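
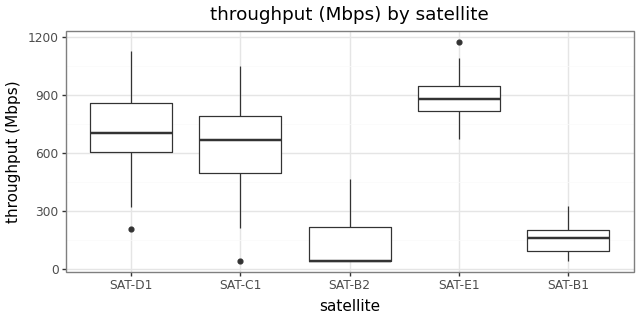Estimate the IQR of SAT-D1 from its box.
Q3 ≈ 900, Q1 ≈ 600; IQR ≈ 300.

≈ 300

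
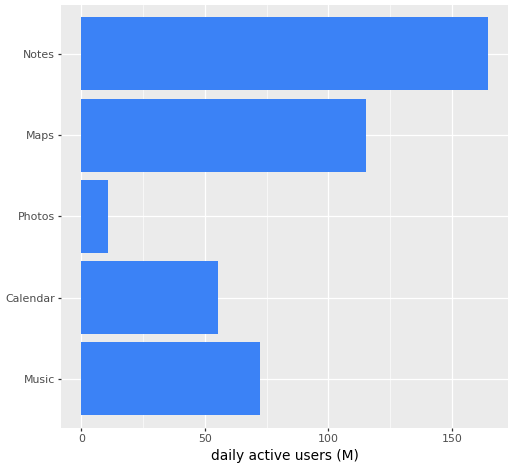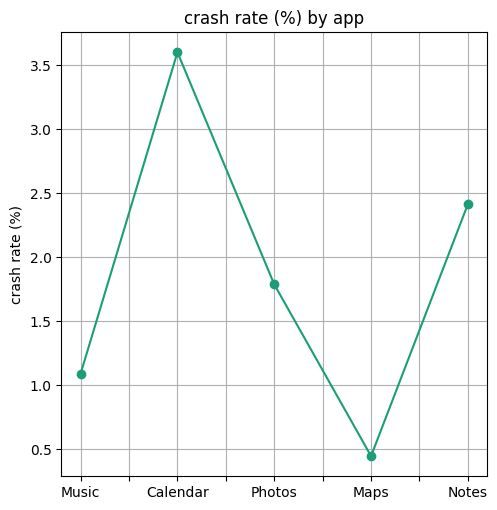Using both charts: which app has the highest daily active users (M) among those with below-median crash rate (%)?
Maps

Chart 2 median crash rate (%) ≈ 2; below-median apps: Music, Maps. Among those, Maps has the highest daily active users (M) (≈ 120).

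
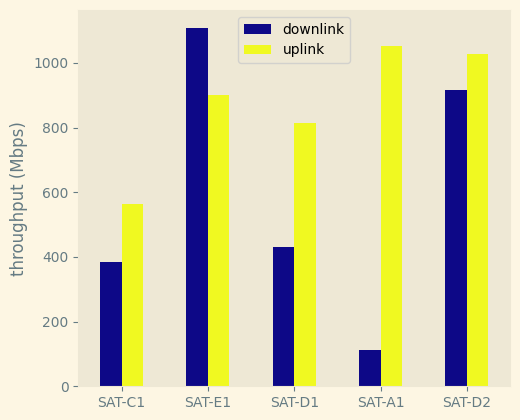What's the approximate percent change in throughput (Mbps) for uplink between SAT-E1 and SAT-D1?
SAT-E1 ≈ 900, SAT-D1 ≈ 800; (800 − 900) / 900 ≈ -11.1%.

≈ -11.1%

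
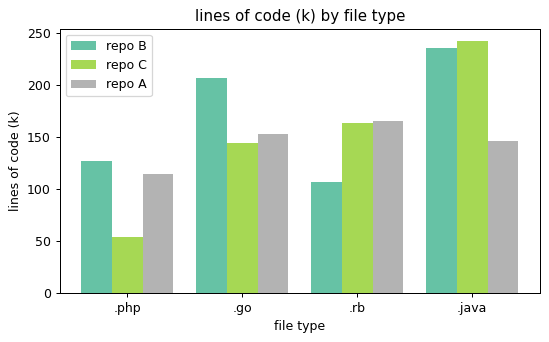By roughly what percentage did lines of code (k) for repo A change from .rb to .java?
≈ -14.3%

.rb ≈ 175, .java ≈ 150; (150 − 175) / 175 ≈ -14.3%.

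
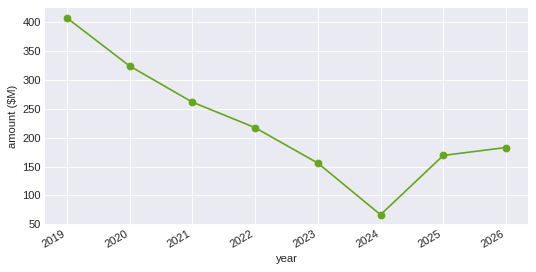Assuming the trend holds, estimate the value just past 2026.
Last three: 50, 150, 200 → slope ≈ 75/step → next ≈ 275.

≈ 275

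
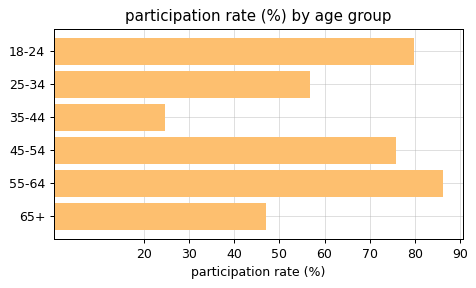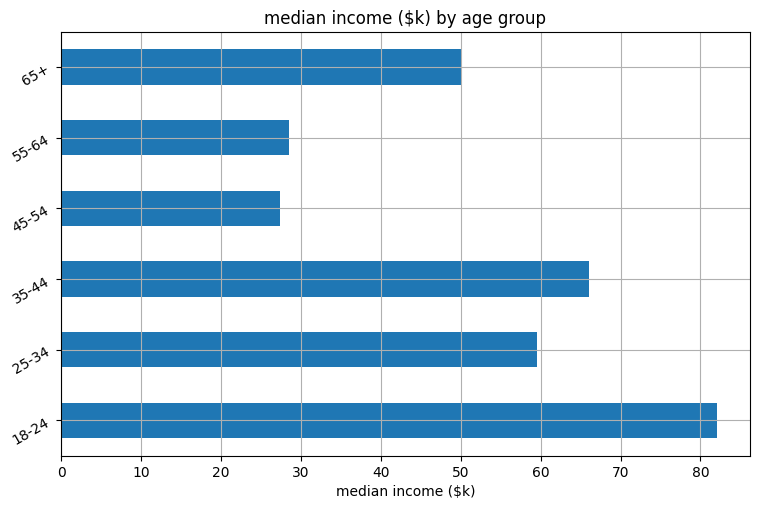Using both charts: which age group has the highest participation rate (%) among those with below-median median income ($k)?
Chart 2 median median income ($k) ≈ 50; below-median age groups: 45-54, 55-64, 65+. Among those, 55-64 has the highest participation rate (%) (≈ 90).

55-64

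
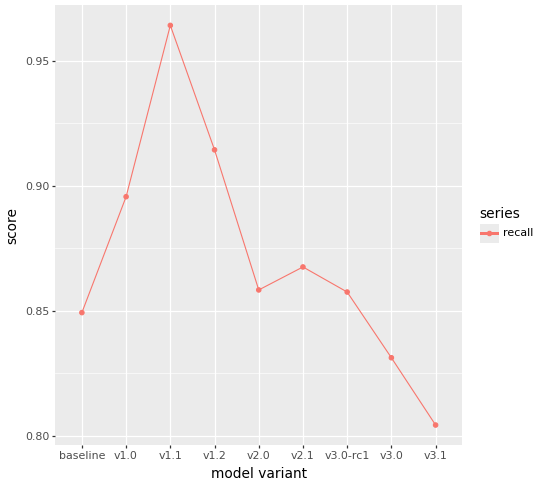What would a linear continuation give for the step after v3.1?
≈ 0.77

Last three: 0.86, 0.84, 0.80 → slope ≈ -0.03/step → next ≈ 0.77.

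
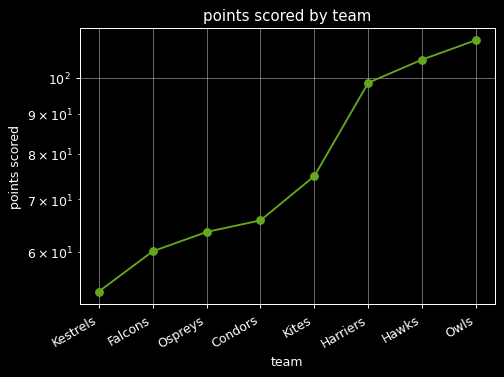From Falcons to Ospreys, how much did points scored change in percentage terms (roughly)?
Falcons ≈ 60, Ospreys ≈ 65; (65 − 60) / 60 ≈ +8.3%.

≈ +8.3%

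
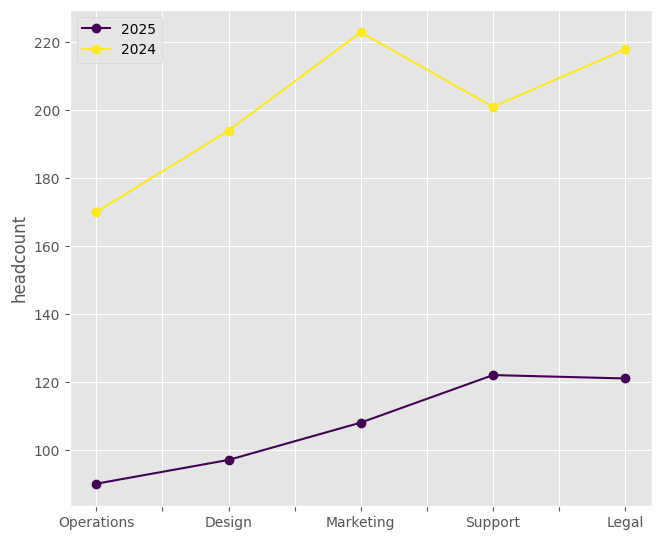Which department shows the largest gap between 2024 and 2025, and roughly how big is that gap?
Marketing: 2024 ≈ 220, 2025 ≈ 100 → gap ≈ 120. Next-largest (Legal) is only ≈ 100.

Marketing, ≈ 120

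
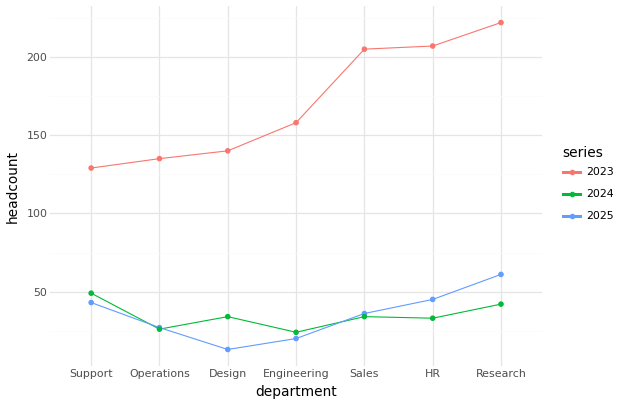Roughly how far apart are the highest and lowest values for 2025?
≈ 40

Max Research ≈ 60, min Design ≈ 20; range ≈ 40.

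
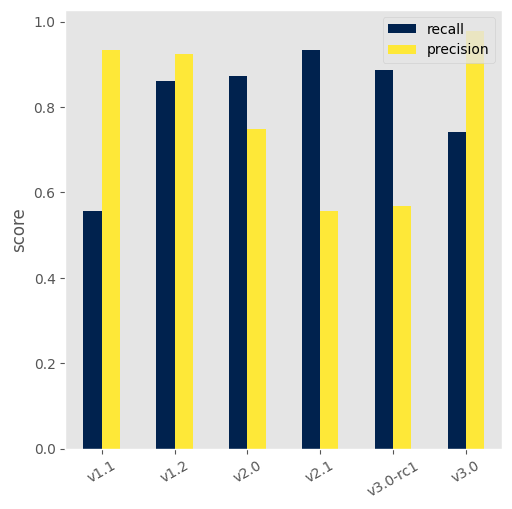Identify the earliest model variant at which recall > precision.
v2.0

v1.2: recall ≈ 0.9 vs precision ≈ 0.9 (not yet); v2.0: recall ≈ 0.9 vs precision ≈ 0.7 (first crossover).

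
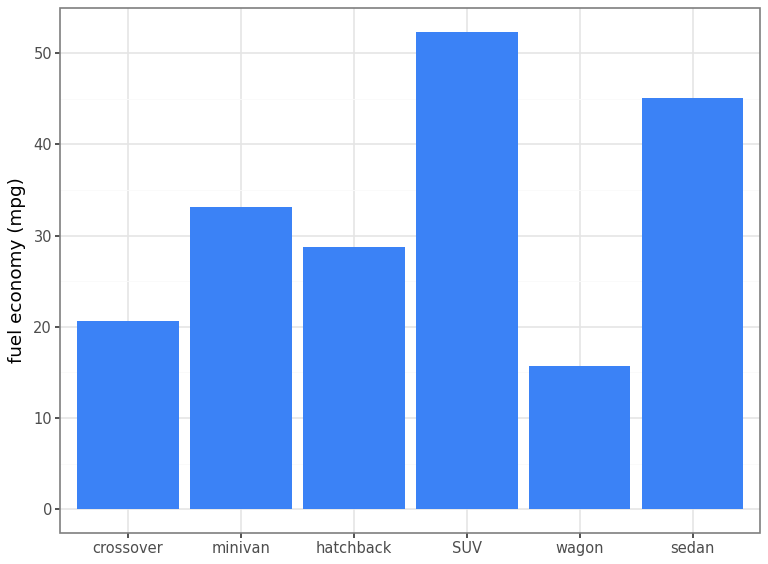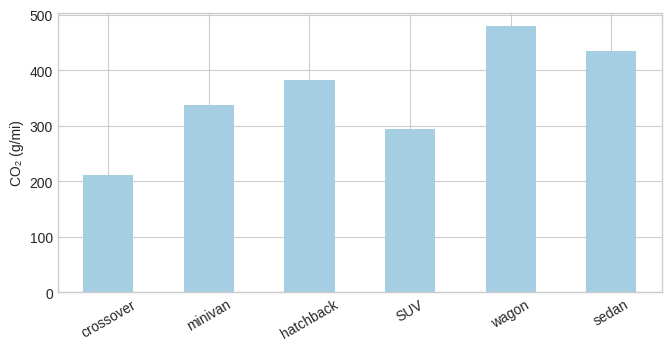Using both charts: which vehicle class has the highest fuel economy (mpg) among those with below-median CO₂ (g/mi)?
SUV

Chart 2 median CO₂ (g/mi) ≈ 350; below-median vehicle classes: crossover, minivan, SUV. Among those, SUV has the highest fuel economy (mpg) (≈ 50).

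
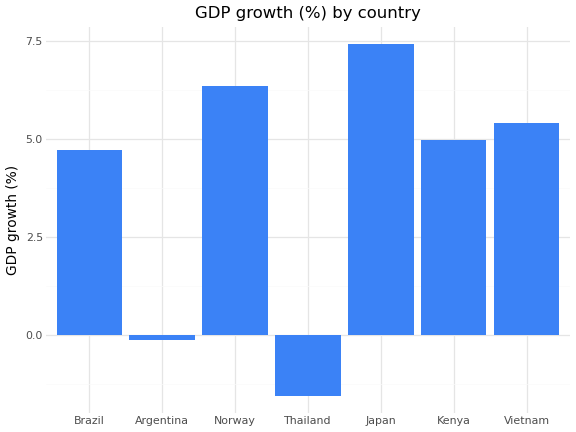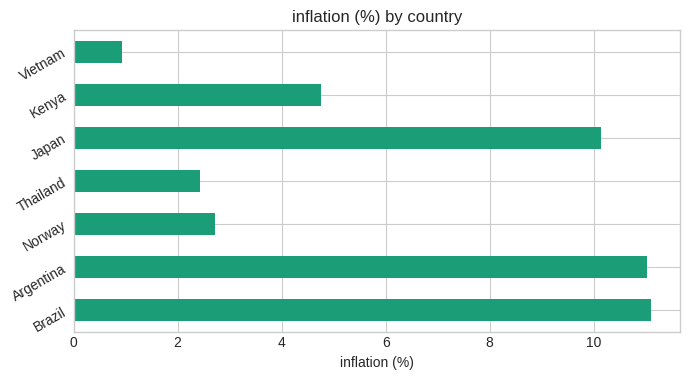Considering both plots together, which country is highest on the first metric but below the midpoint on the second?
Chart 2 median inflation (%) ≈ 4; below-median countries: Norway, Thailand, Vietnam. Among those, Norway has the highest GDP growth (%) (≈ 6).

Norway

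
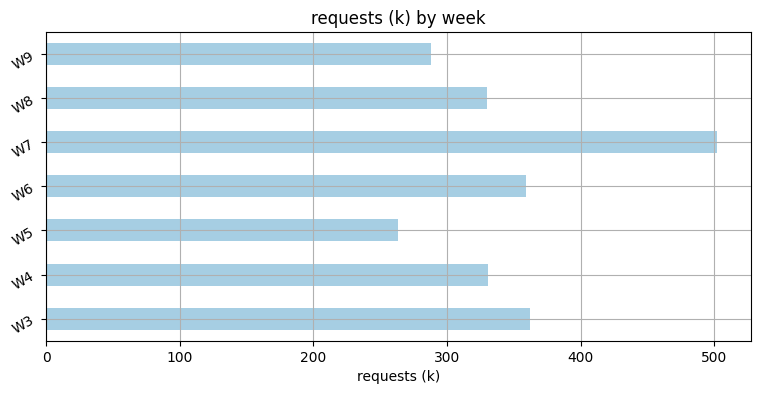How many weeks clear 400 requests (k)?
1

Above 400: W7.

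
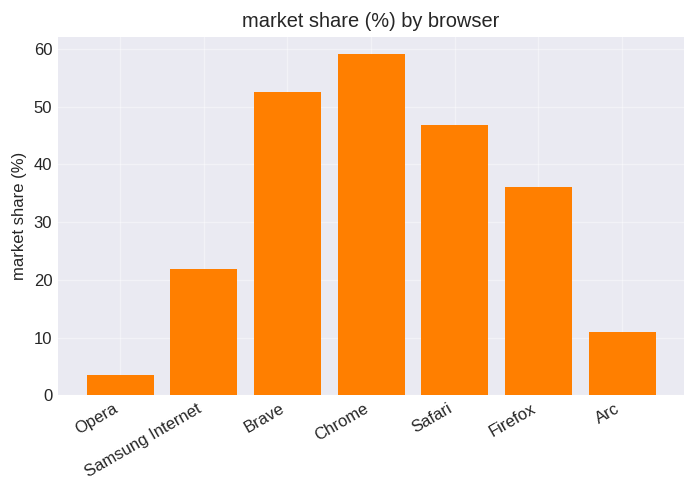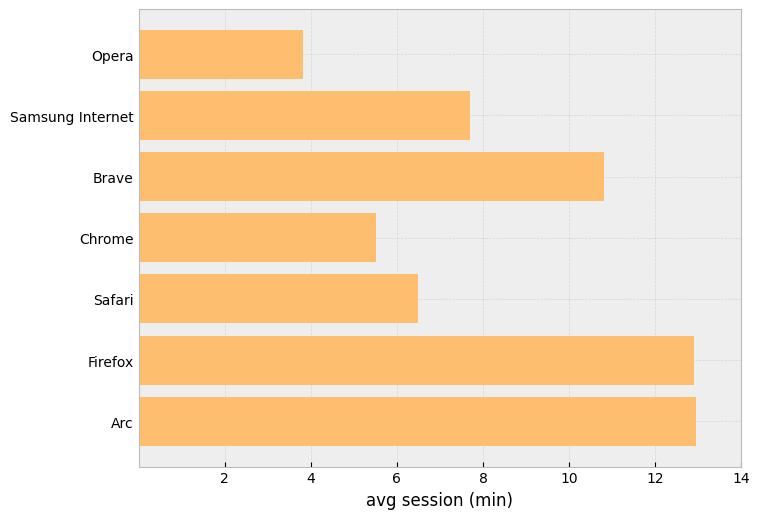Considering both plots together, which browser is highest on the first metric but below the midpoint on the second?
Chart 2 median avg session (min) ≈ 8; below-median browsers: Opera, Chrome, Safari. Among those, Chrome has the highest market share (%) (≈ 60).

Chrome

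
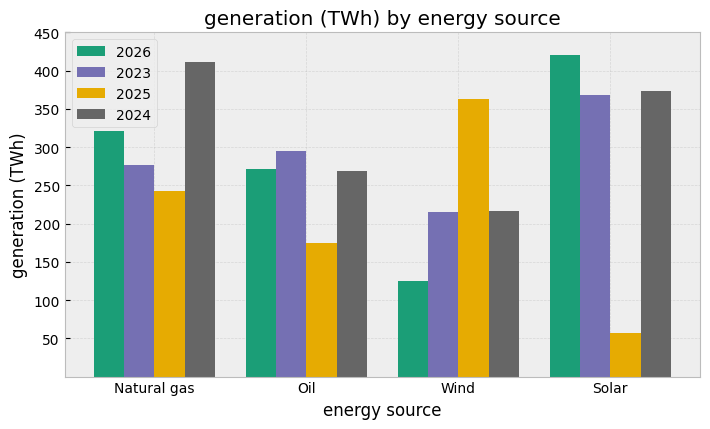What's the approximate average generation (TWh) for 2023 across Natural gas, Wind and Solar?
≈ 283

(300 + 200 + 350) / 3 ≈ 283.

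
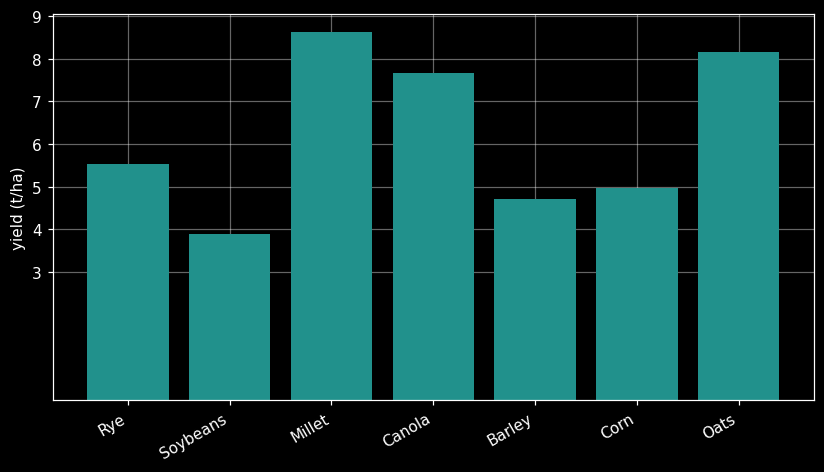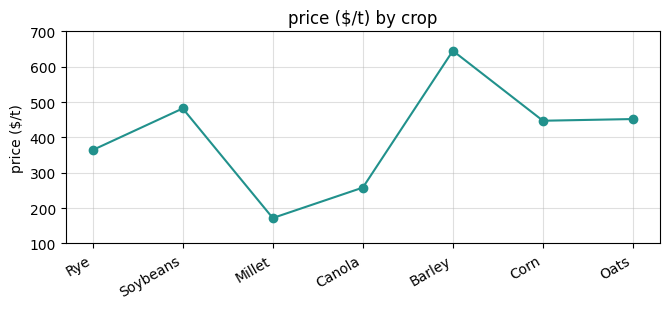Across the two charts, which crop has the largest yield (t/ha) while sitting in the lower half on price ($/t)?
Chart 2 median price ($/t) ≈ 400; below-median crops: Rye, Millet, Canola. Among those, Millet has the highest yield (t/ha) (≈ 9).

Millet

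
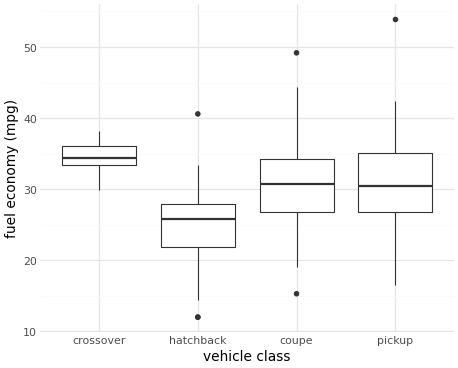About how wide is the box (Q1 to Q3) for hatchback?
≈ 6

Q3 ≈ 28, Q1 ≈ 22; IQR ≈ 6.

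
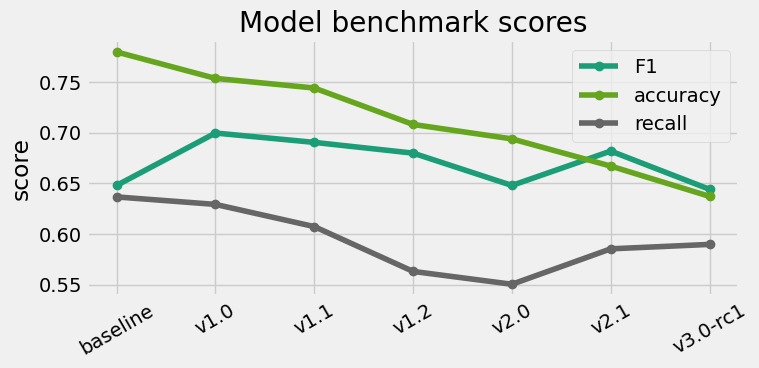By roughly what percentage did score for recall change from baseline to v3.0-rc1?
≈ -9.4%

baseline ≈ 0.64, v3.0-rc1 ≈ 0.58; (0.58 − 0.64) / 0.64 ≈ -9.4%.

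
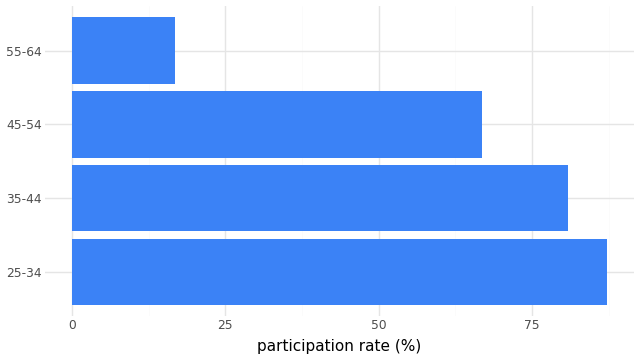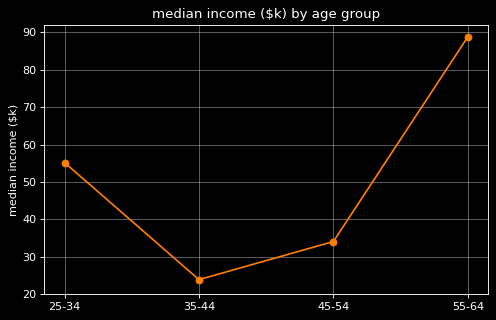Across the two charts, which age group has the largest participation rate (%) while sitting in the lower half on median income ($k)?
Chart 2 median median income ($k) ≈ 40; below-median age groups: 35-44, 45-54. Among those, 35-44 has the highest participation rate (%) (≈ 80).

35-44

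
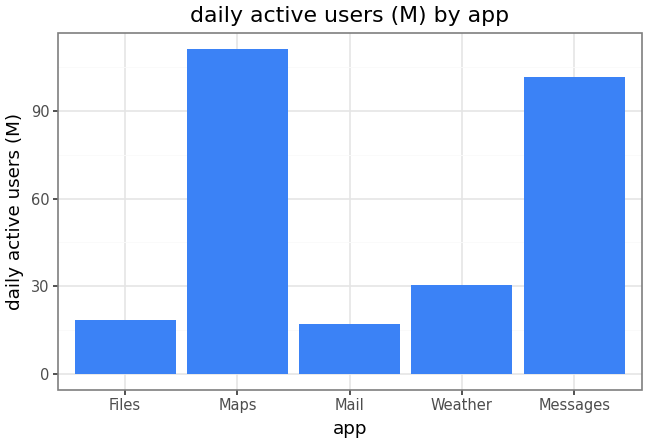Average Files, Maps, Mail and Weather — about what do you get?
(20 + 110 + 20 + 30) / 4 ≈ 45.

≈ 45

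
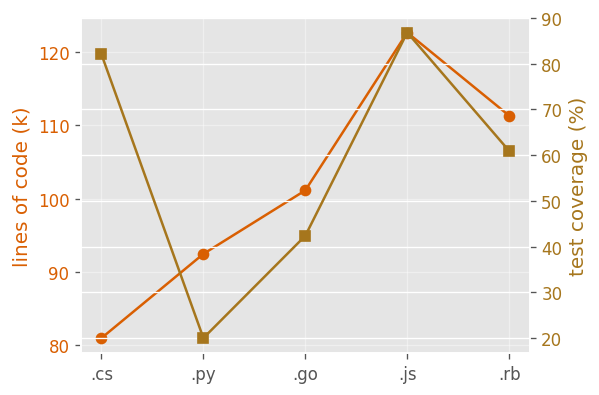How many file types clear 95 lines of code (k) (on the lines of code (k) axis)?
3

Above 95: .go, .js, .rb.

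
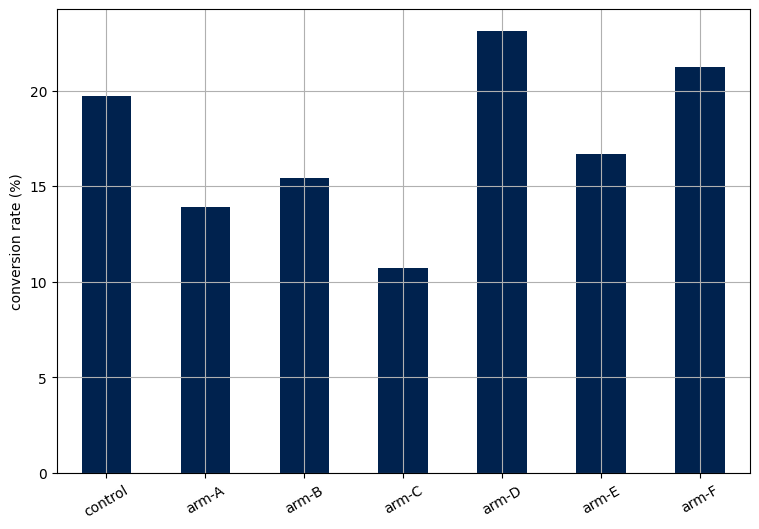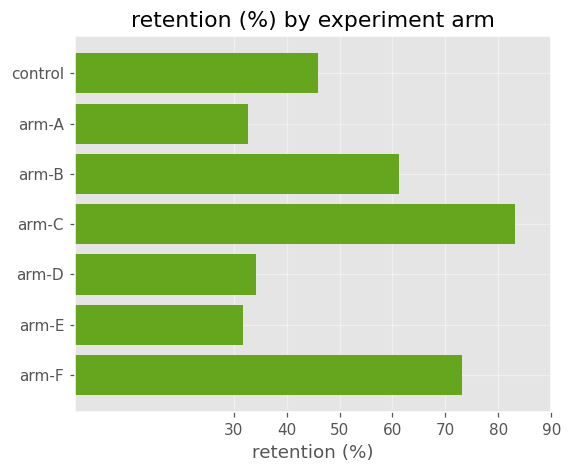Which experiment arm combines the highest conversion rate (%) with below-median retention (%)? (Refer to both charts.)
Chart 2 median retention (%) ≈ 50; below-median experiment arms: arm-A, arm-D, arm-E. Among those, arm-D has the highest conversion rate (%) (≈ 25).

arm-D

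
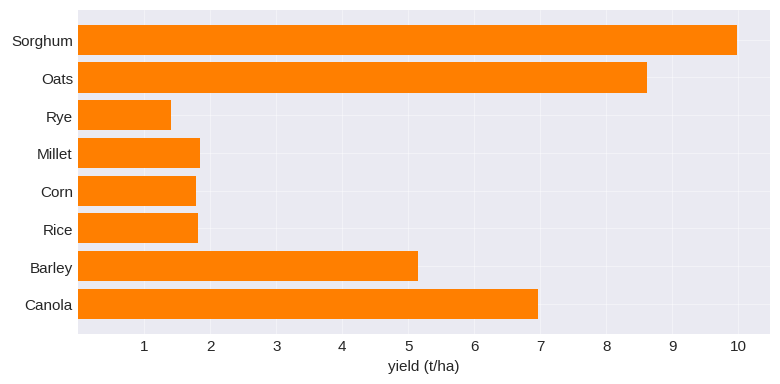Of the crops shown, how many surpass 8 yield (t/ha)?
2

Above 8: Sorghum, Oats.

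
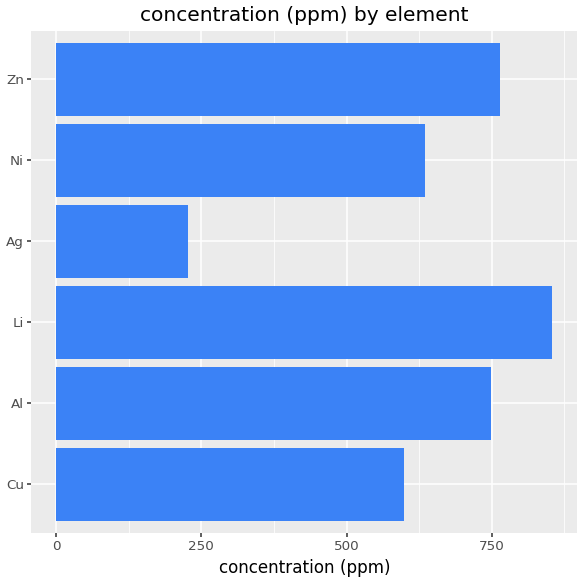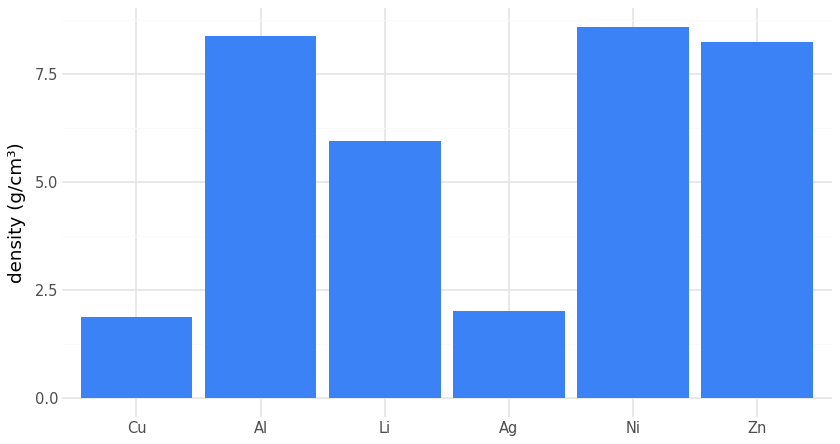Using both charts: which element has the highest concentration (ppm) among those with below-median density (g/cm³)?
Chart 2 median density (g/cm³) ≈ 7; below-median elements: Cu, Li, Ag. Among those, Li has the highest concentration (ppm) (≈ 900).

Li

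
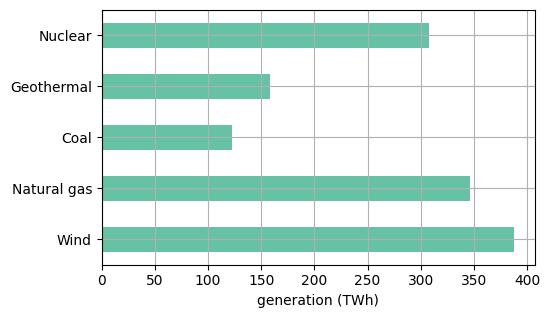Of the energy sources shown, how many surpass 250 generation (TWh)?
Above 250: Wind, Natural gas, Nuclear.

3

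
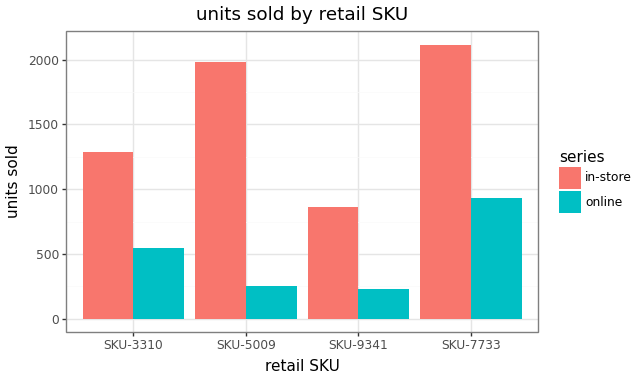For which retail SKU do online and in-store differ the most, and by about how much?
SKU-5009: online ≈ 200, in-store ≈ 2000 → gap ≈ 1800. Next-largest (SKU-7733) is only ≈ 1200.

SKU-5009, ≈ 1800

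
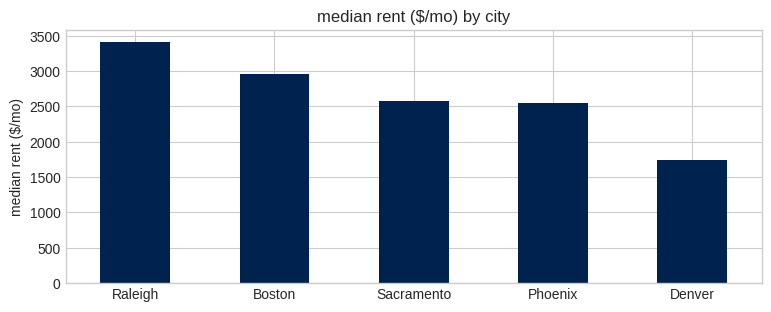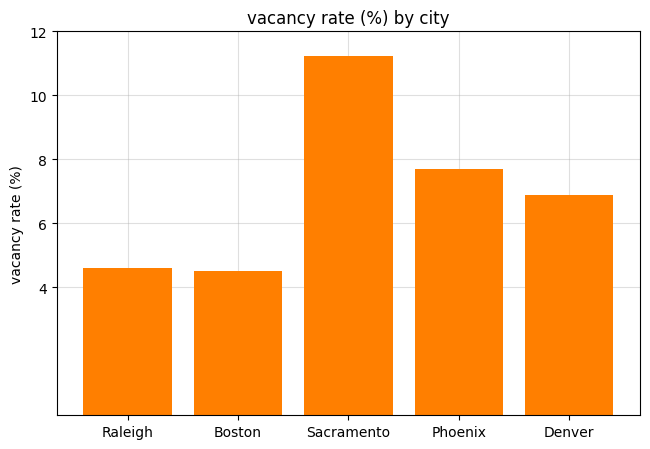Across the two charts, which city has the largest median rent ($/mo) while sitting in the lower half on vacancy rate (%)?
Chart 2 median vacancy rate (%) ≈ 6; below-median cities: Raleigh, Boston. Among those, Raleigh has the highest median rent ($/mo) (≈ 3500).

Raleigh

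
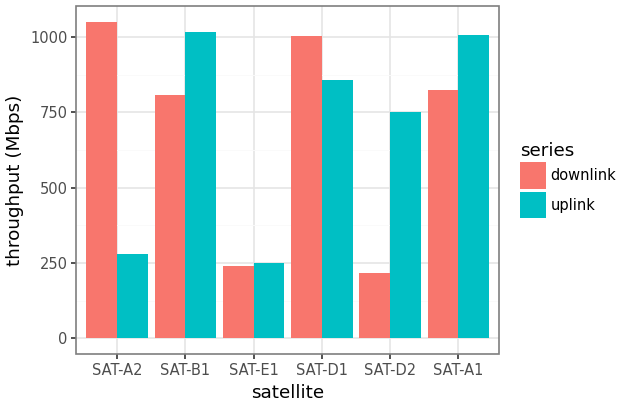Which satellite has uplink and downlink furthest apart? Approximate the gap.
SAT-A2, ≈ 800 Mbps

SAT-A2: uplink ≈ 300, downlink ≈ 1100 → gap ≈ 800. Next-largest (SAT-D2) is only ≈ 600.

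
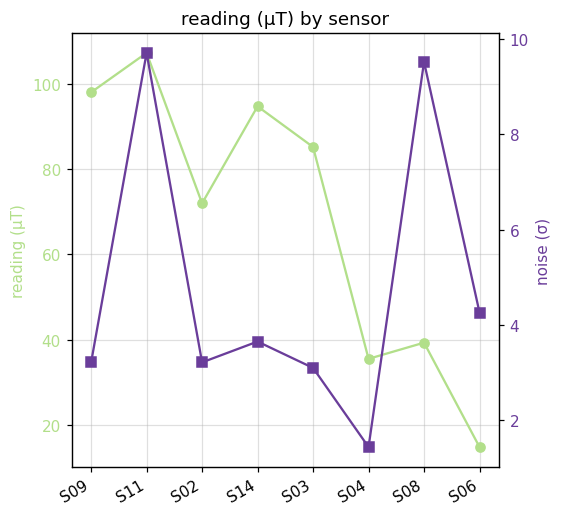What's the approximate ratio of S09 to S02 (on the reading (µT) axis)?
≈ 1.43×

S09 ≈ 100, S02 ≈ 70; 100/70 ≈ 1.43.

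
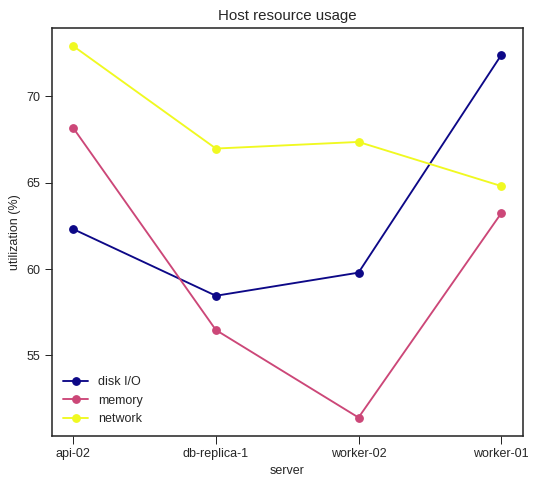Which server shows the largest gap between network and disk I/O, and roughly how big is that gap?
api-02: network ≈ 72, disk I/O ≈ 62 → gap ≈ 10. Next-largest (db-replica-1) is only ≈ 8.

api-02, ≈ 10 %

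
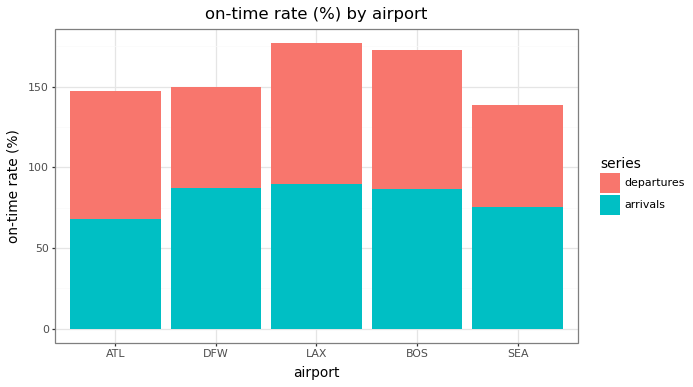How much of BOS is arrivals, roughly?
arrivals top ≈ 80, bottom ≈ 0; segment ≈ 80.

≈ 80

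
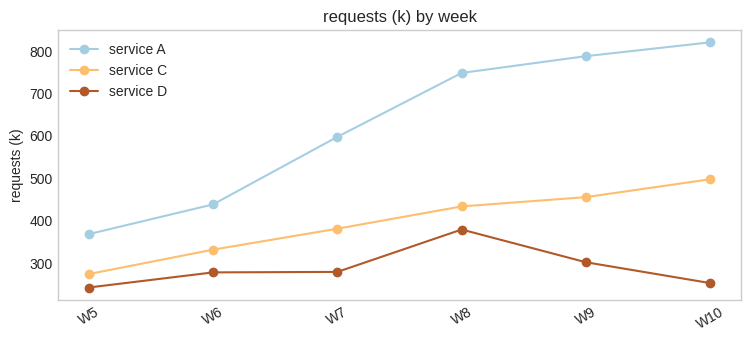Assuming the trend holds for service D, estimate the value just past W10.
Last three: 400, 300, 250 → slope ≈ -75/step → next ≈ 175.

≈ 175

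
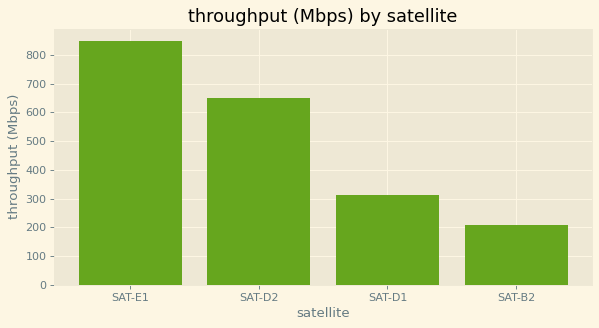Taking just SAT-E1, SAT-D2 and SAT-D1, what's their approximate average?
≈ 600

(800 + 700 + 300) / 3 ≈ 600.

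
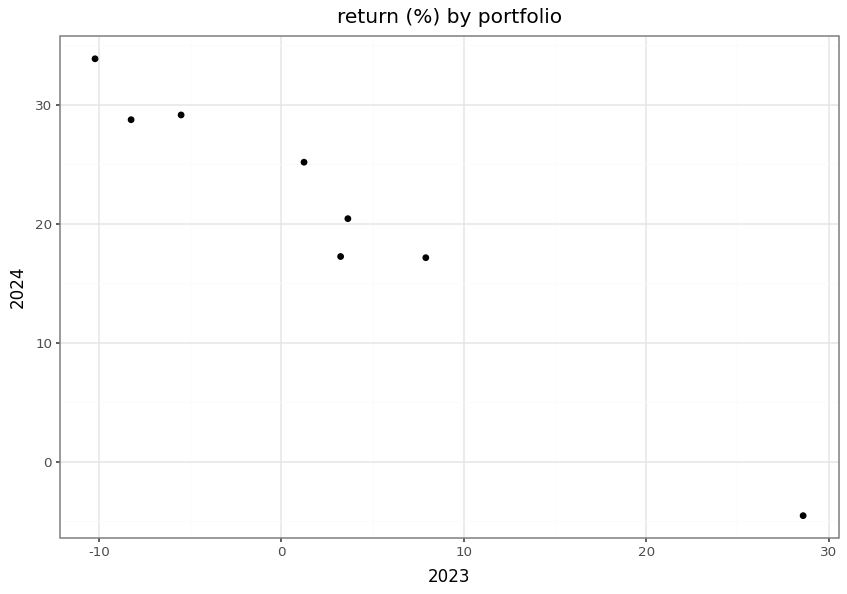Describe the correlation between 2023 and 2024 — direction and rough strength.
negative, strong

Points are negatively correlated; strong (|r| ≈ 1.0).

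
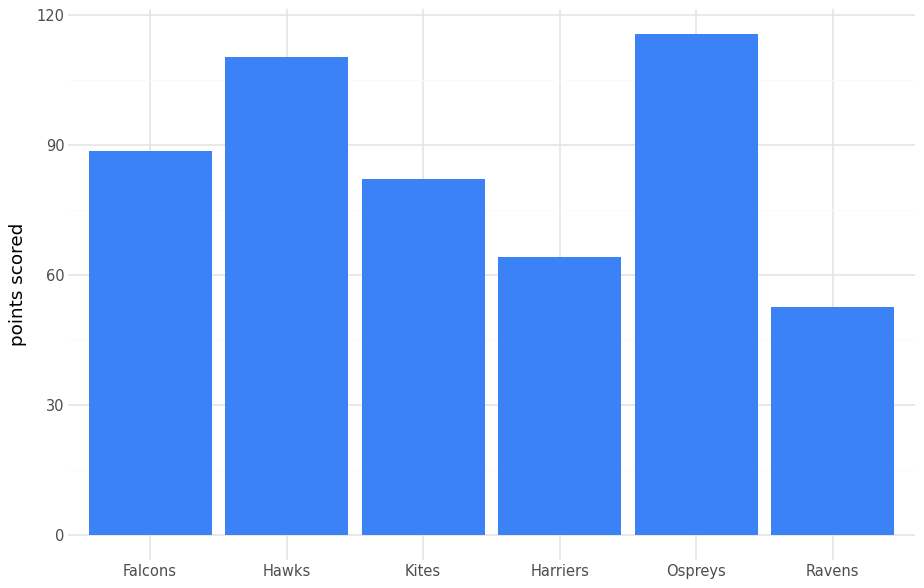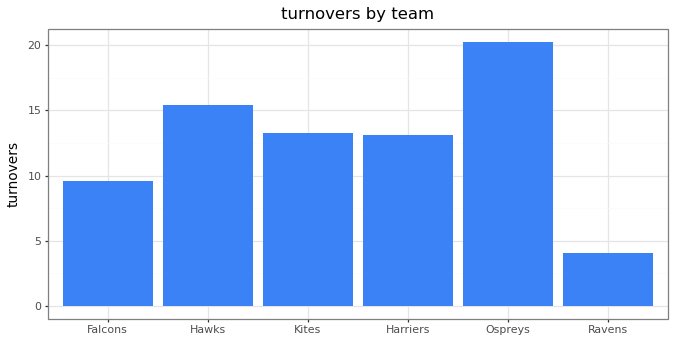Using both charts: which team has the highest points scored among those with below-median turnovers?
Chart 2 median turnovers ≈ 14; below-median teams: Falcons, Harriers, Ravens. Among those, Falcons has the highest points scored (≈ 80).

Falcons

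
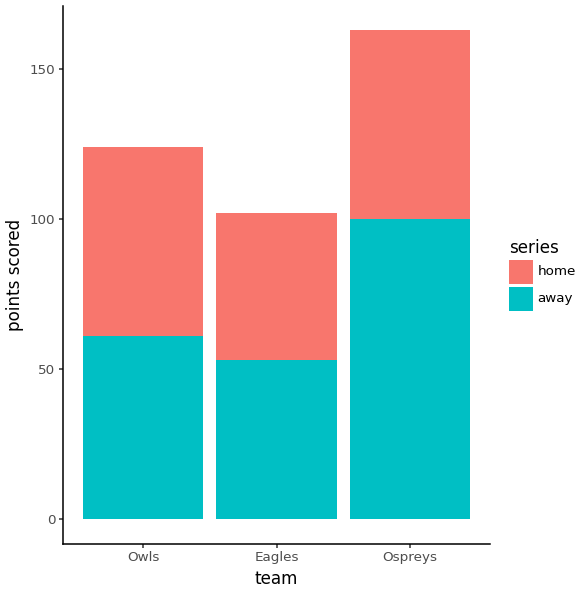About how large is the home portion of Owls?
home top ≈ 120, bottom ≈ 60; segment ≈ 60.

≈ 60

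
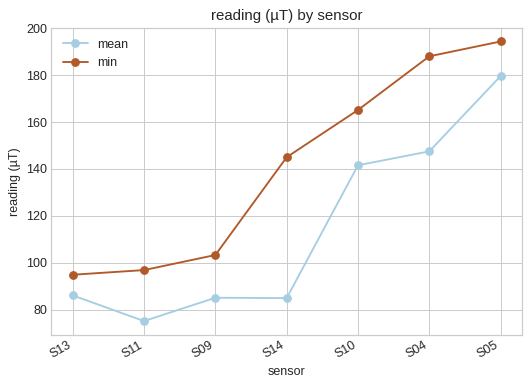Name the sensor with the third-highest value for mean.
S10

Top 4 for mean: S05 ≈ 180, S04 ≈ 150, S10 ≈ 140, S13 ≈ 90.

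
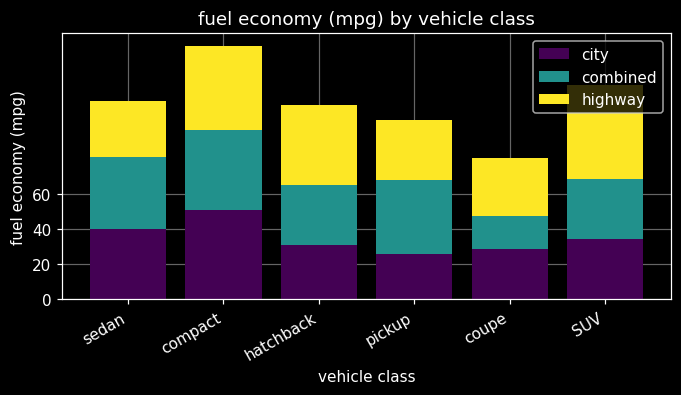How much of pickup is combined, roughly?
≈ 40

combined top ≈ 60, bottom ≈ 20; segment ≈ 40.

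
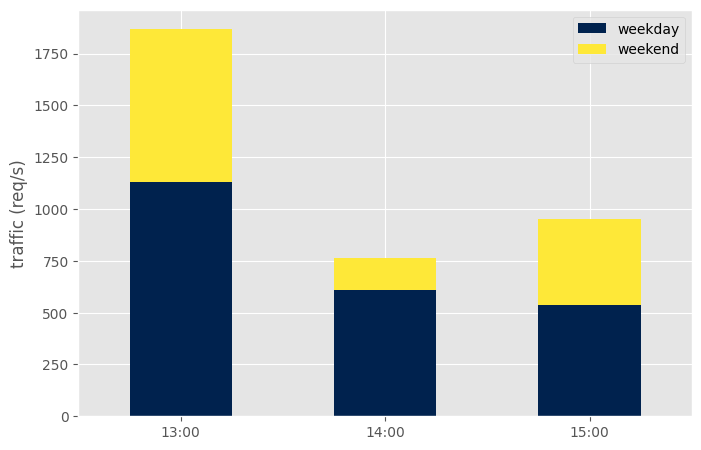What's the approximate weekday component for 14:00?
weekday top ≈ 600, bottom ≈ 0; segment ≈ 600.

≈ 600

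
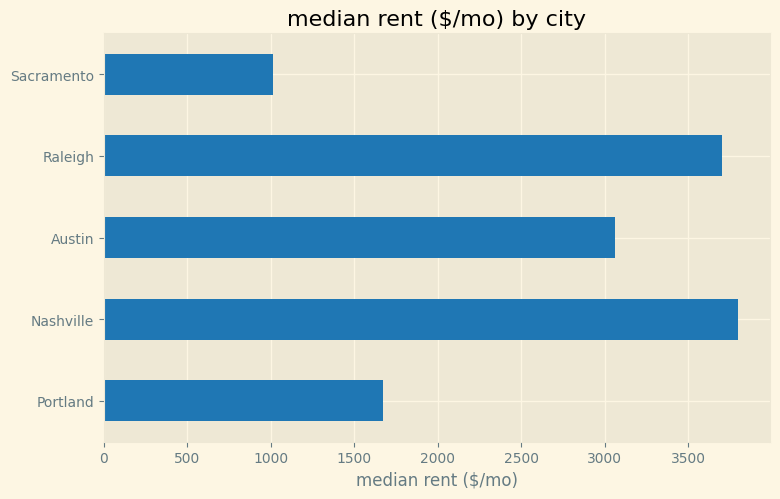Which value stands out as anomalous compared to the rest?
Sacramento ≈ 1000; the rest sit between ≈ 1500 and ≈ 4000.

Sacramento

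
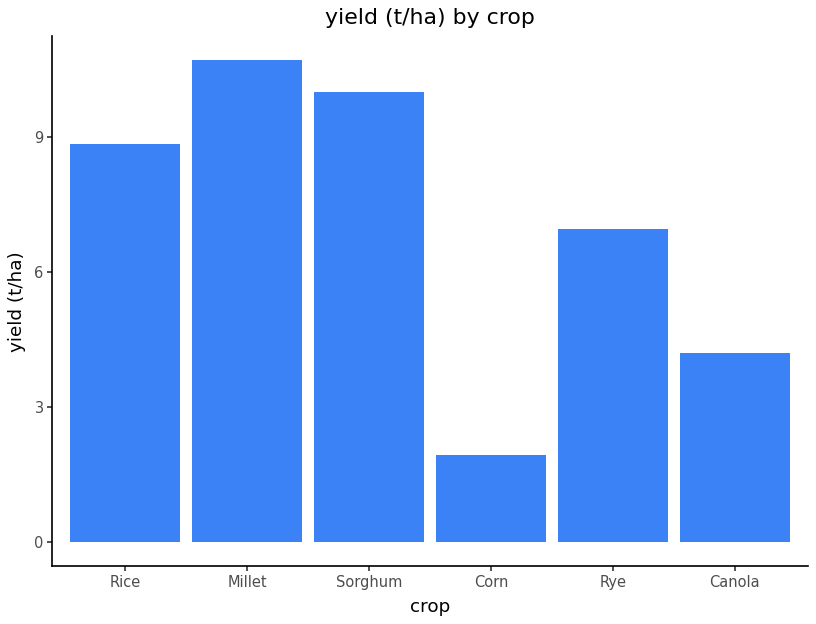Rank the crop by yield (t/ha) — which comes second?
Top 3: Millet ≈ 11, Sorghum ≈ 10, Rice ≈ 9.

Sorghum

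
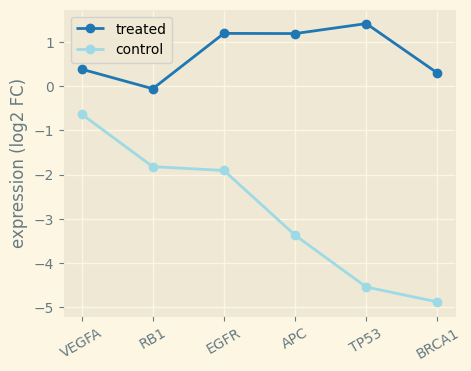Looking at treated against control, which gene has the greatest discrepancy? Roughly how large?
TP53, ≈ 6 log2 FC

TP53: treated ≈ 1, control ≈ -5 → gap ≈ 6. Next-largest (BRCA1) is only ≈ 5.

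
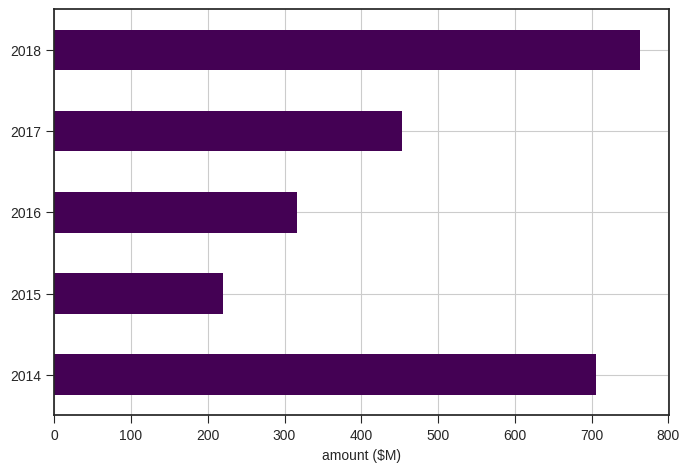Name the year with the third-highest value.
2017

Top 4: 2018 ≈ 800, 2014 ≈ 700, 2017 ≈ 500, 2016 ≈ 300.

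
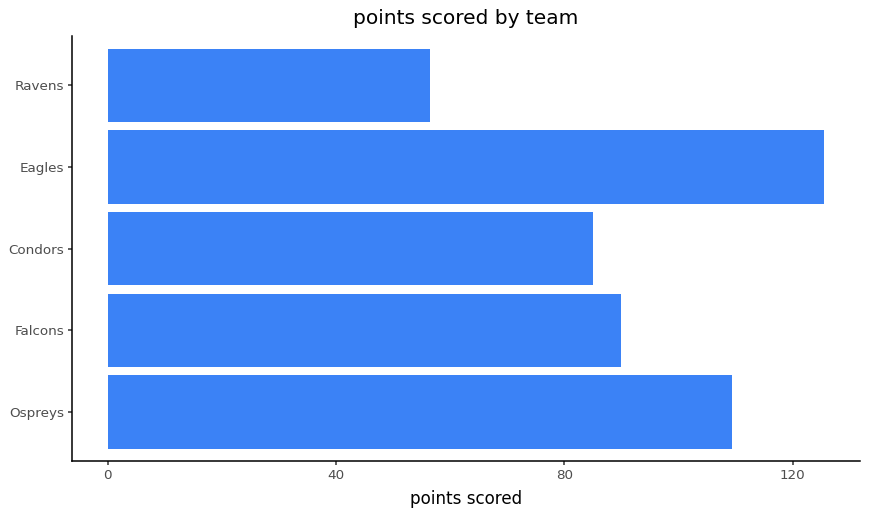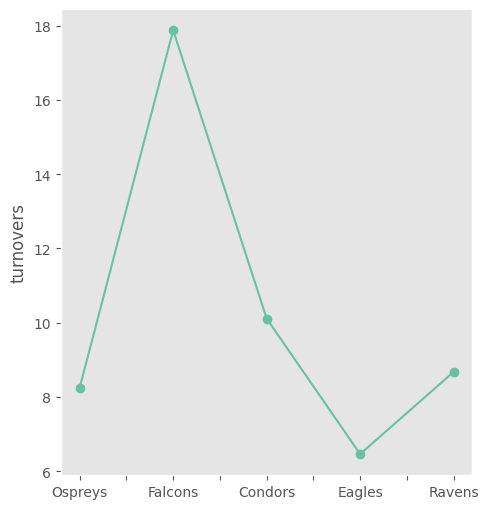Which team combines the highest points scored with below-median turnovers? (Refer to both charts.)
Chart 2 median turnovers ≈ 8; below-median teams: Ospreys, Eagles. Among those, Eagles has the highest points scored (≈ 120).

Eagles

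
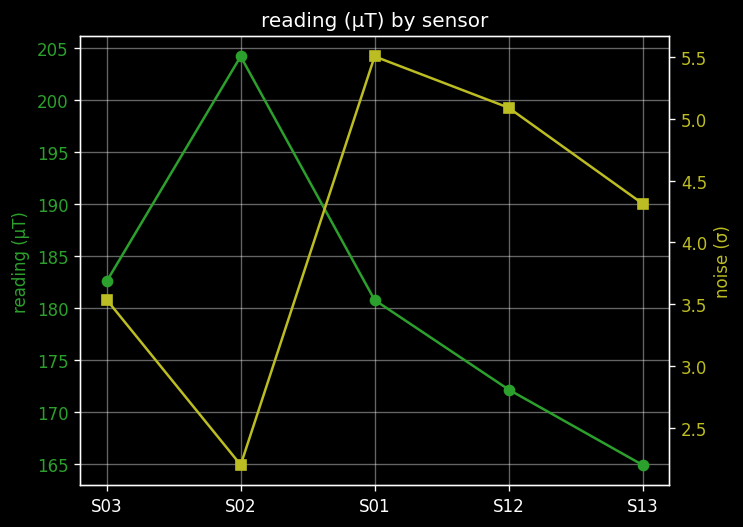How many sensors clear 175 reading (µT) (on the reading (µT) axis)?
Above 175: S03, S02, S01.

3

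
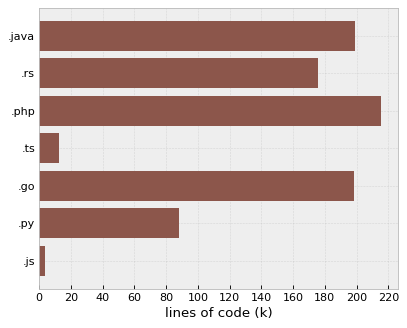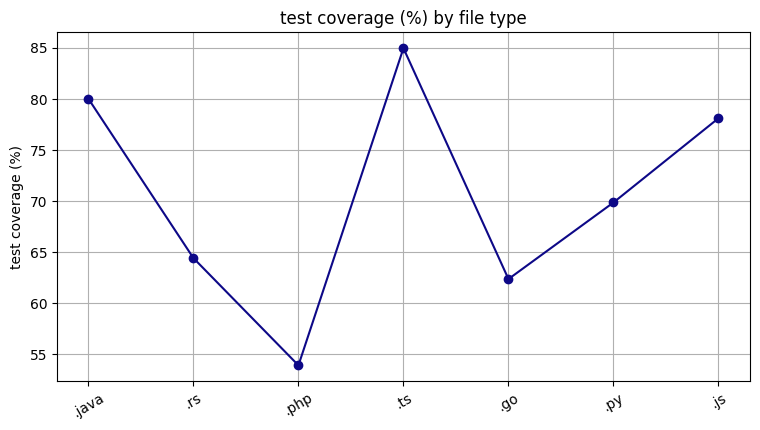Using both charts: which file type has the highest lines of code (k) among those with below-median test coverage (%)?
.php

Chart 2 median test coverage (%) ≈ 70; below-median file types: .rs, .php, .go. Among those, .php has the highest lines of code (k) (≈ 220).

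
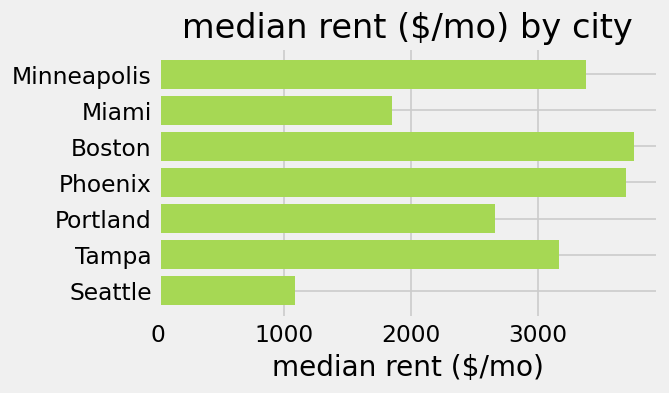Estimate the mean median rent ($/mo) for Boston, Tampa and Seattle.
≈ 2667

(4000 + 3000 + 1000) / 3 ≈ 2667.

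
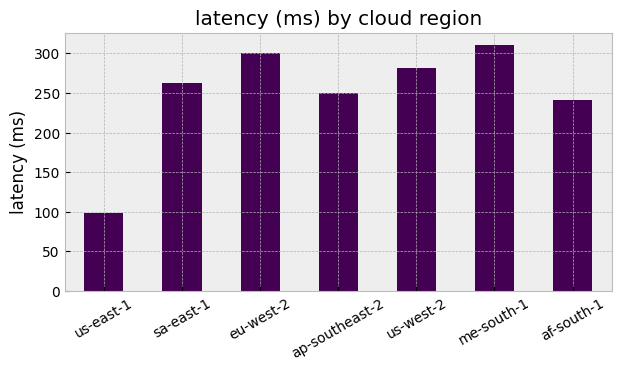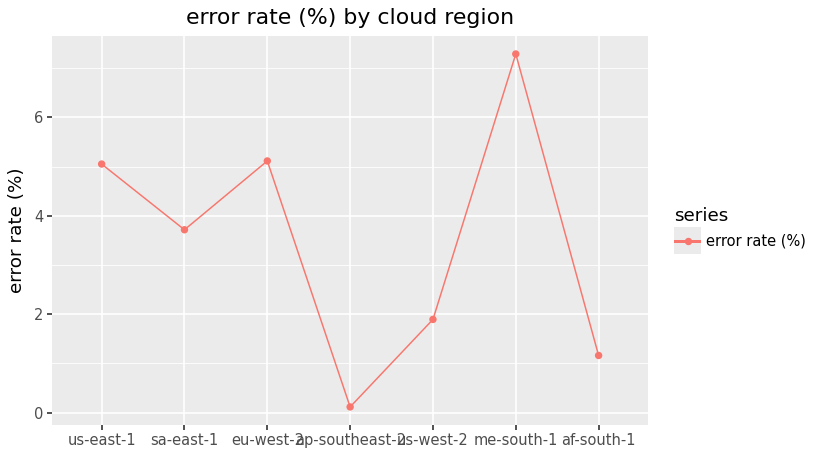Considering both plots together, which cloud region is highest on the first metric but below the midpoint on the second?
us-west-2

Chart 2 median error rate (%) ≈ 4; below-median cloud regions: ap-southeast-2, us-west-2, af-south-1. Among those, us-west-2 has the highest latency (ms) (≈ 300).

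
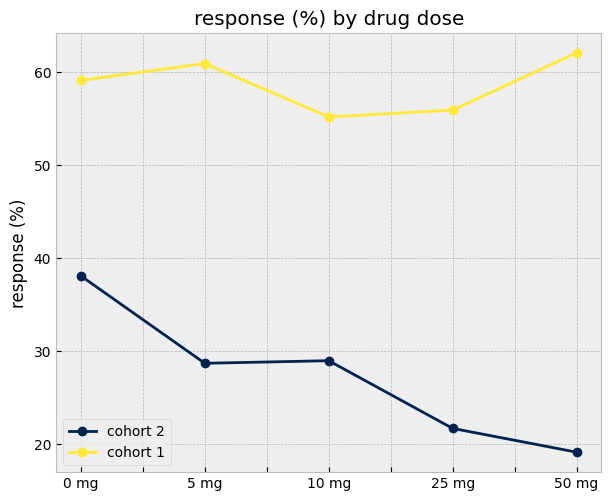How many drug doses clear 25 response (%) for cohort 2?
Above 25: 0 mg, 5 mg, 10 mg.

3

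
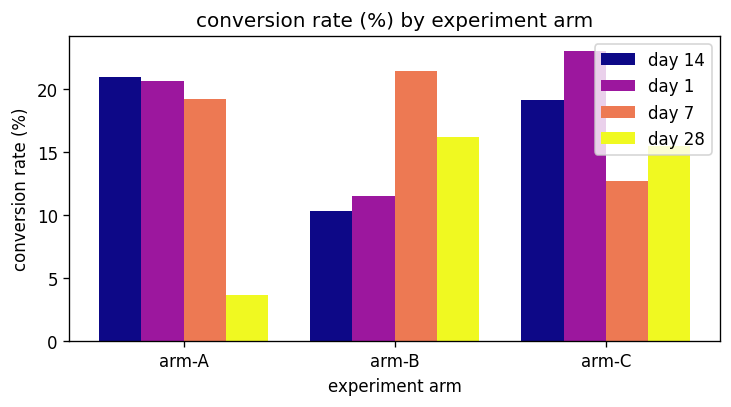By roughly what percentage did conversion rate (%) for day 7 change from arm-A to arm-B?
arm-A ≈ 20, arm-B ≈ 22; (22 − 20) / 20 ≈ +10%.

≈ +10%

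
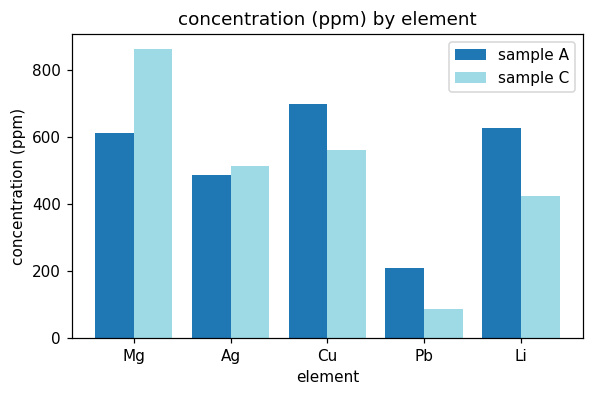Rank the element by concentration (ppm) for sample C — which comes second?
Top 3 for sample C: Mg ≈ 900, Cu ≈ 600, Ag ≈ 500.

Cu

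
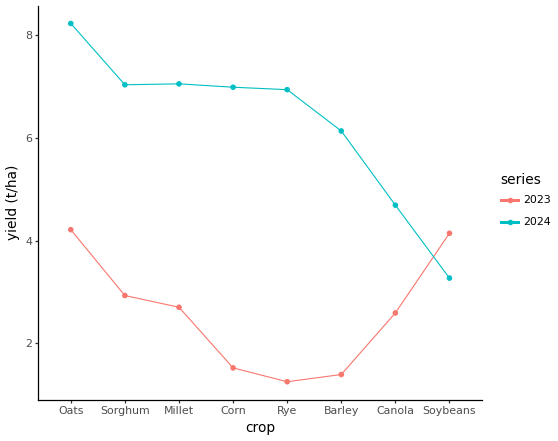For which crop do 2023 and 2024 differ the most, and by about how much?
Rye, ≈ 6 t/ha

Rye: 2023 ≈ 1, 2024 ≈ 7 → gap ≈ 6. Next-largest (Corn) is only ≈ 5.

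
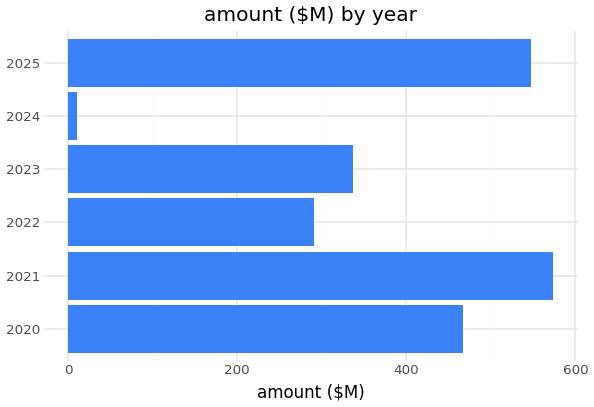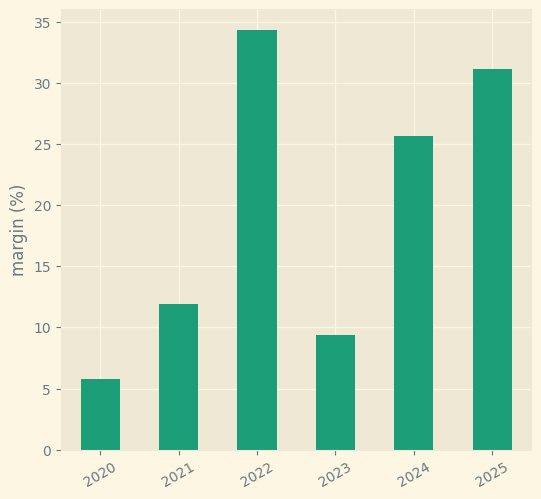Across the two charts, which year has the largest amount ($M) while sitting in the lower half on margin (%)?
Chart 2 median margin (%) ≈ 20; below-median years: 2020, 2021, 2023. Among those, 2021 has the highest amount ($M) (≈ 600).

2021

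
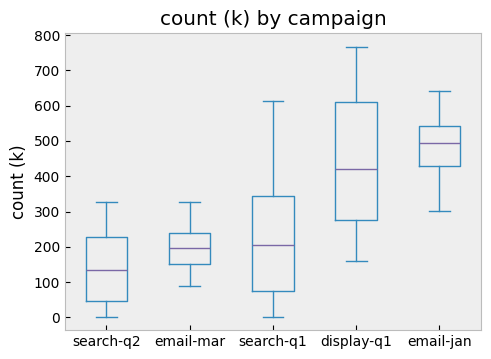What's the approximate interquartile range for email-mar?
Q3 ≈ 250, Q1 ≈ 150; IQR ≈ 100.

≈ 100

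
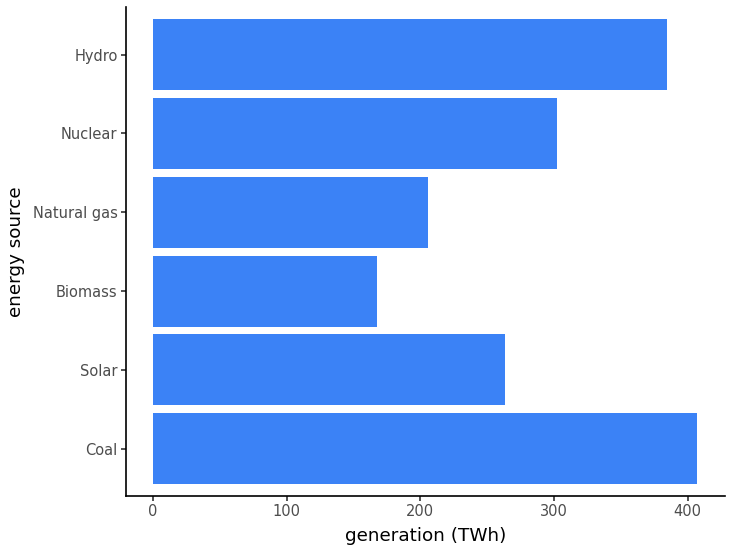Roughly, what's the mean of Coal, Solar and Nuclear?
(400 + 250 + 300) / 3 ≈ 317.

≈ 317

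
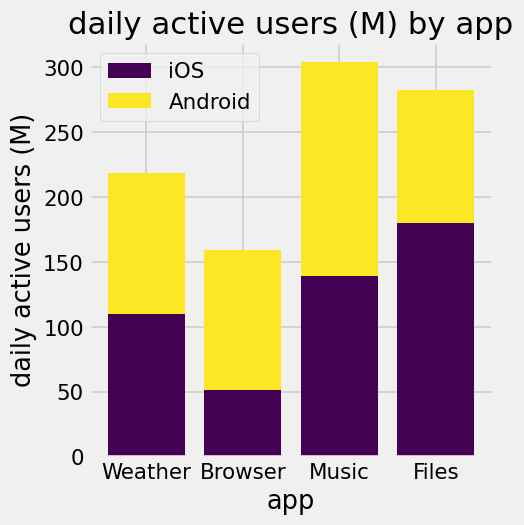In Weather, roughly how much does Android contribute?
≈ 100

Android top ≈ 200, bottom ≈ 100; segment ≈ 100.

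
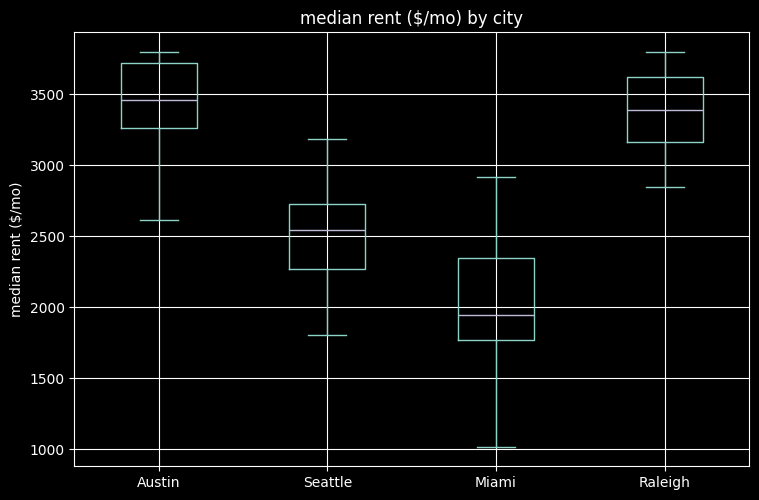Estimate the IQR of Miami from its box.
≈ 600

Q3 ≈ 2400, Q1 ≈ 1800; IQR ≈ 600.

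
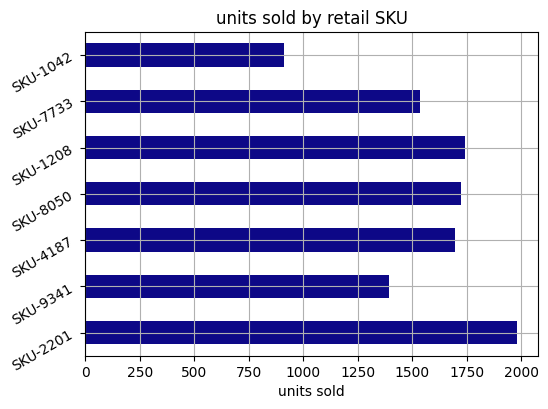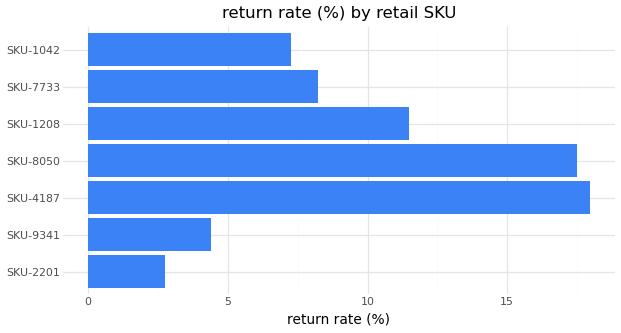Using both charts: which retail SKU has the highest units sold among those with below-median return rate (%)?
SKU-2201

Chart 2 median return rate (%) ≈ 8; below-median retail SKUs: SKU-2201, SKU-9341, SKU-1042. Among those, SKU-2201 has the highest units sold (≈ 2000).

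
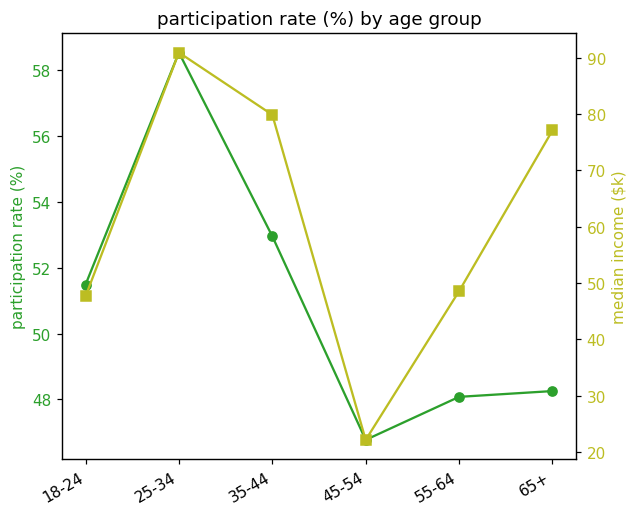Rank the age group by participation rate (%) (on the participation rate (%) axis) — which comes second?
Top 3 (on the participation rate (%) axis): 25-34 ≈ 59, 35-44 ≈ 53, 18-24 ≈ 51.

35-44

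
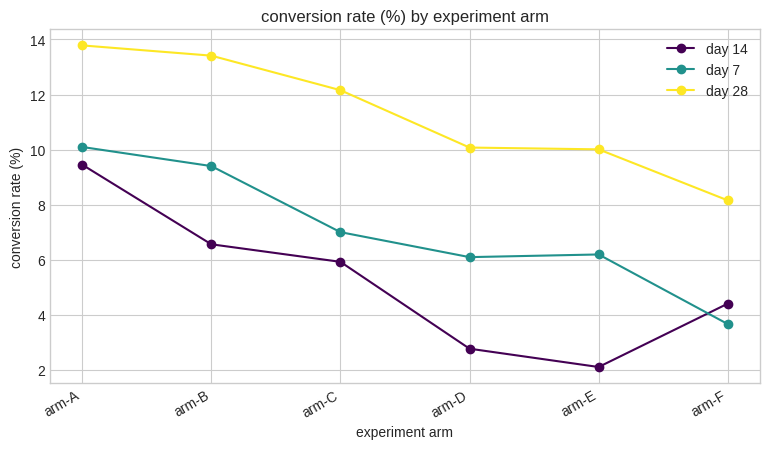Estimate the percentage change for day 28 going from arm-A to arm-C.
≈ -14.3%

arm-A ≈ 14, arm-C ≈ 12; (12 − 14) / 14 ≈ -14.3%.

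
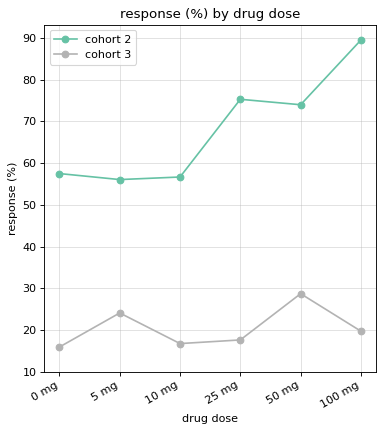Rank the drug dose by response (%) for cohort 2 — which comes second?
Top 3 for cohort 2: 100 mg ≈ 90, 25 mg ≈ 80, 50 mg ≈ 70.

25 mg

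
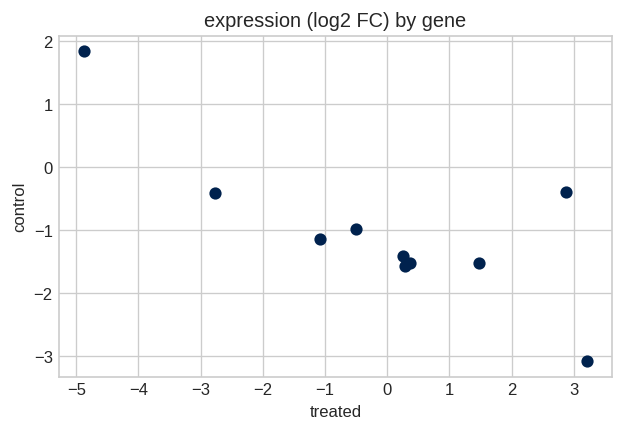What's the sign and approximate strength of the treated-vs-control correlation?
negative, strong

Points are negatively correlated; strong (|r| ≈ 0.8).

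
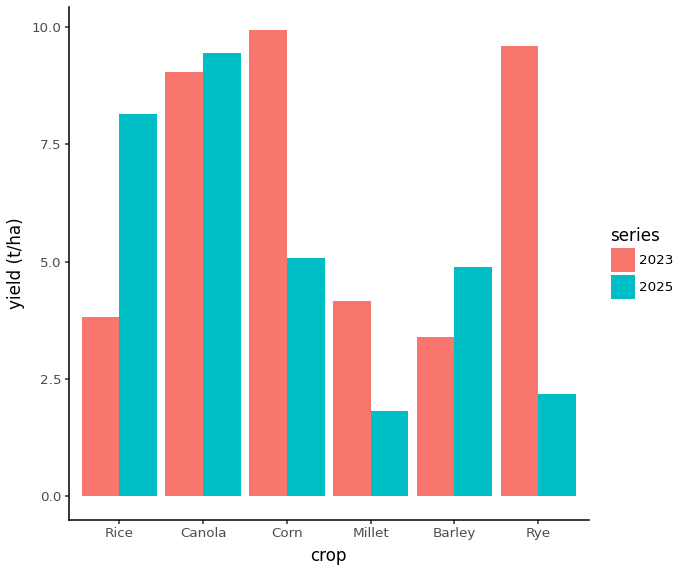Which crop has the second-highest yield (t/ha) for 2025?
Top 3 for 2025: Canola ≈ 9, Rice ≈ 8, Corn ≈ 5.

Rice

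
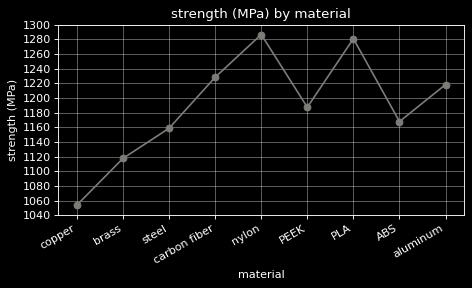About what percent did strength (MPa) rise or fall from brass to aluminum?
brass ≈ 1120, aluminum ≈ 1220; (1220 − 1120) / 1120 ≈ +8.9%.

≈ +8.9%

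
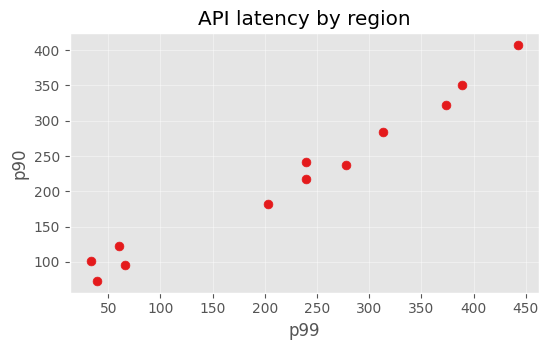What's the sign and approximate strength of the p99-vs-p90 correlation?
positive, strong

Points are positively correlated; strong (|r| ≈ 1.0).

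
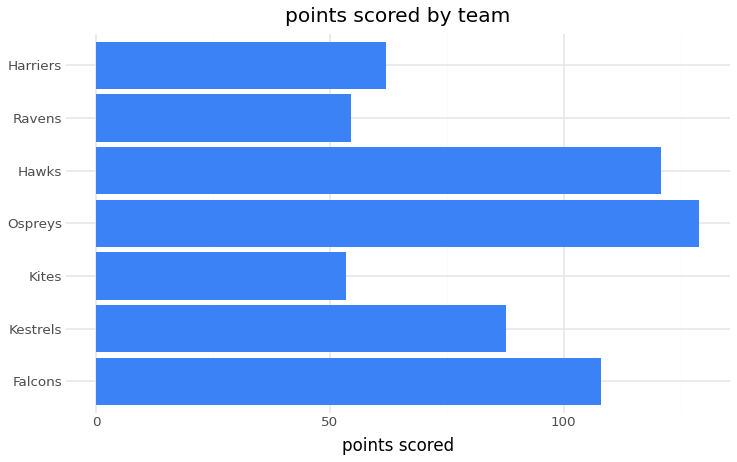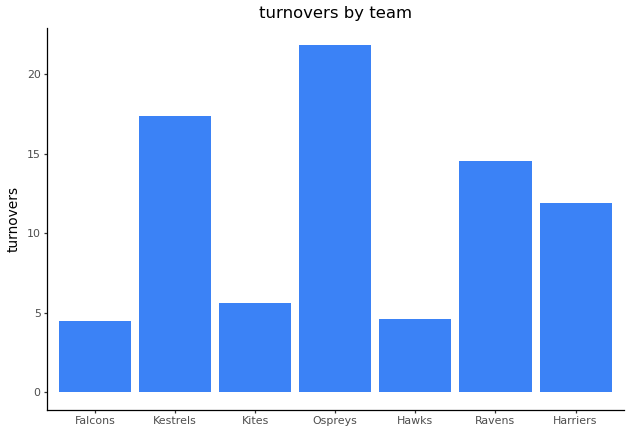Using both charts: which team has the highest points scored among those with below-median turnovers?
Chart 2 median turnovers ≈ 10; below-median teams: Falcons, Kites, Hawks. Among those, Hawks has the highest points scored (≈ 120).

Hawks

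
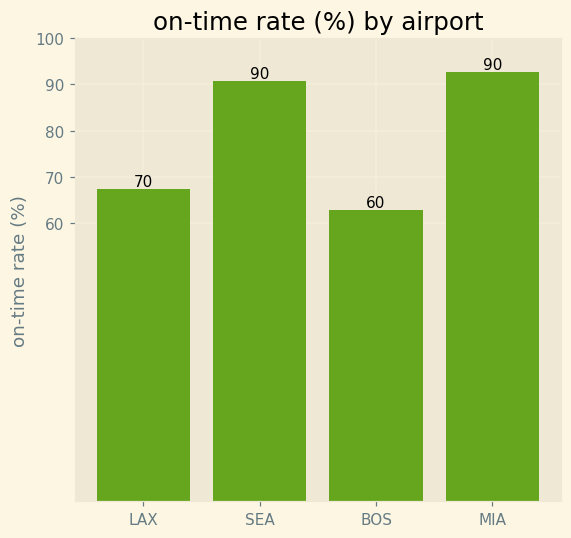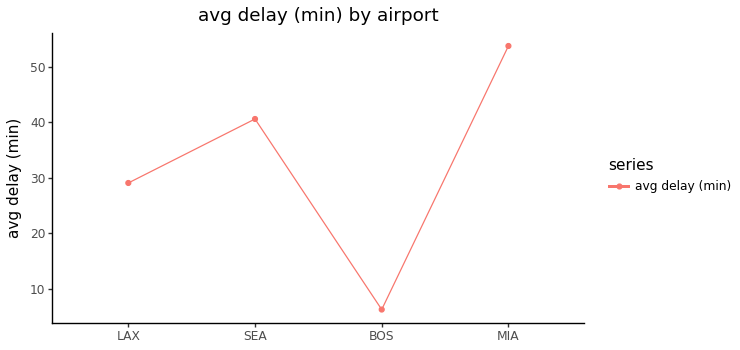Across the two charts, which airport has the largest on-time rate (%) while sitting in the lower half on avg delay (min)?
LAX

Chart 2 median avg delay (min) ≈ 35; below-median airports: LAX, BOS. Among those, LAX has the highest on-time rate (%) (≈ 70).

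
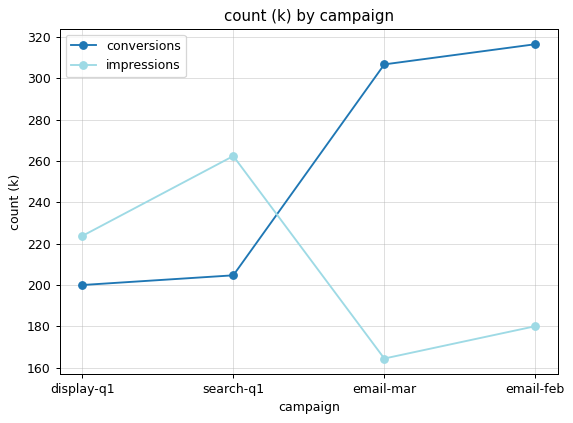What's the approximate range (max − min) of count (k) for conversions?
Max email-feb ≈ 320, min display-q1 ≈ 200; range ≈ 120.

≈ 120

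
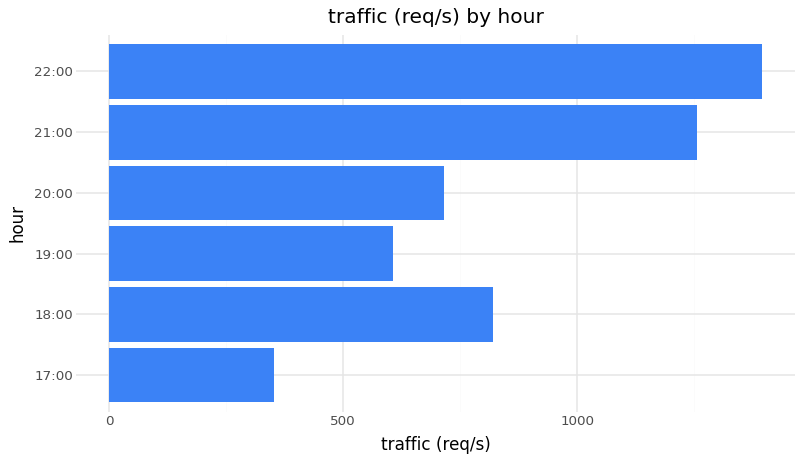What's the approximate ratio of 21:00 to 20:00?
≈ 1.5×

21:00 ≈ 1200, 20:00 ≈ 800; 1200/800 ≈ 1.5.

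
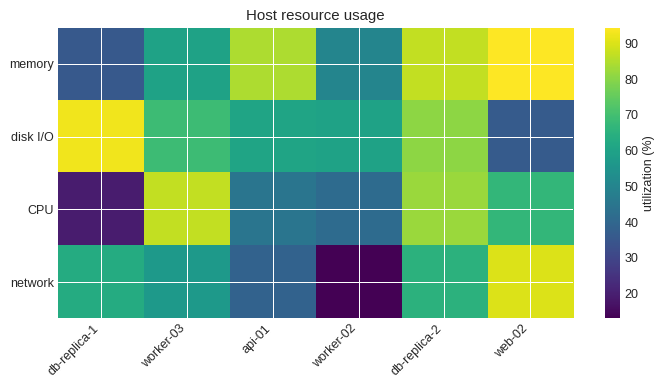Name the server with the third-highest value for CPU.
web-02

Top 4 for CPU: worker-03 ≈ 90, db-replica-2 ≈ 80, web-02 ≈ 70, api-01 ≈ 40.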